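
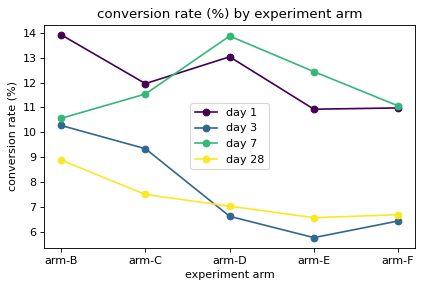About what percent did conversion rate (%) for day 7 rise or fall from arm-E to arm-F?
arm-E ≈ 12, arm-F ≈ 11; (11 − 12) / 12 ≈ -8.3%.

≈ -8.3%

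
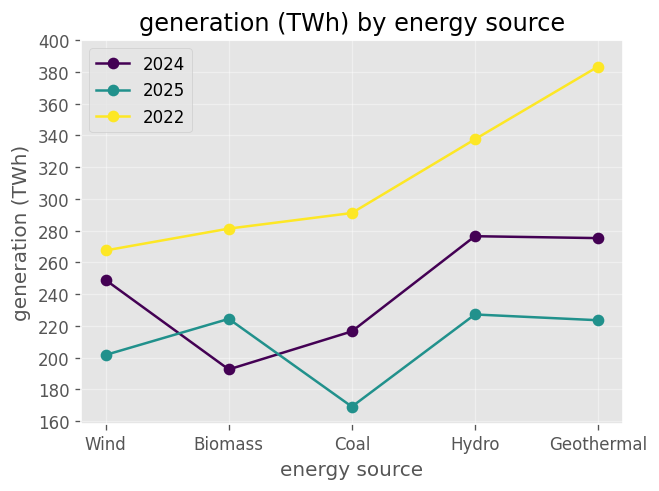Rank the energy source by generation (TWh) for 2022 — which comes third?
Coal

Top 4 for 2022: Geothermal ≈ 380, Hydro ≈ 340, Coal ≈ 300, Biomass ≈ 280.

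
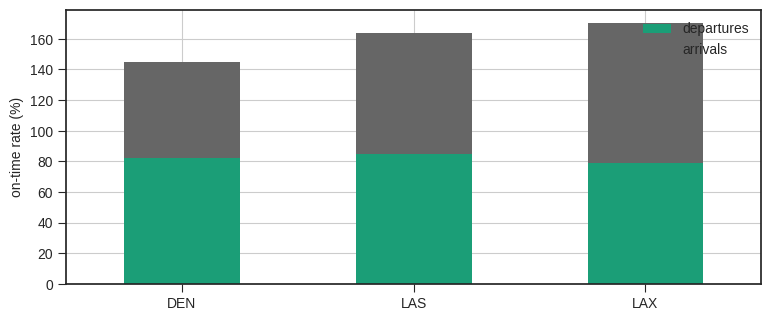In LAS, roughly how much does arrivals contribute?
arrivals top ≈ 160, bottom ≈ 80; segment ≈ 80.

≈ 80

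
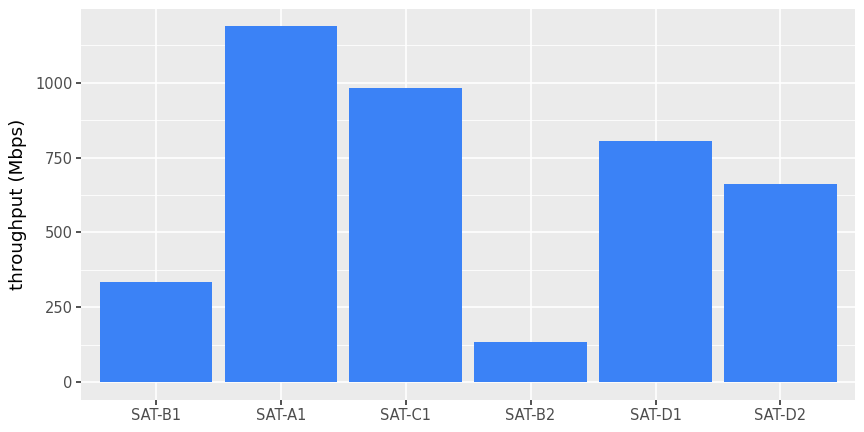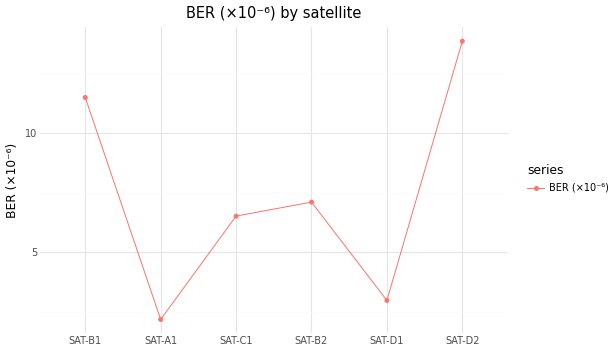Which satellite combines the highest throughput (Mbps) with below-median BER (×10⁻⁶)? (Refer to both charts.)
Chart 2 median BER (×10⁻⁶) ≈ 6; below-median satellites: SAT-A1, SAT-C1, SAT-D1. Among those, SAT-A1 has the highest throughput (Mbps) (≈ 1200).

SAT-A1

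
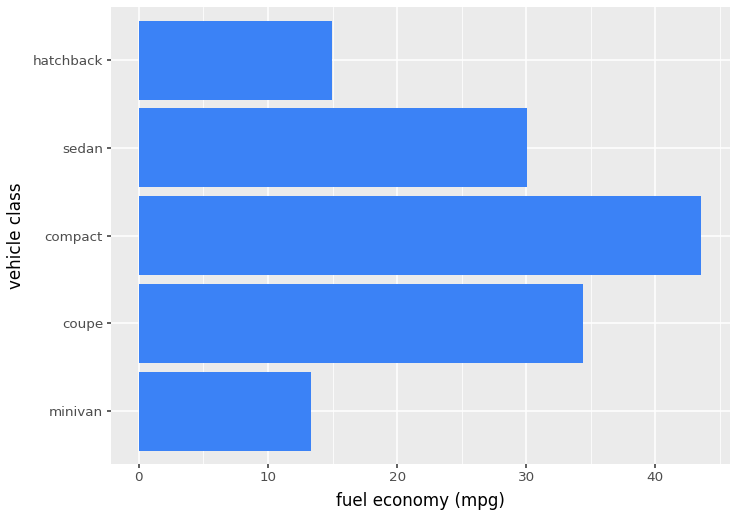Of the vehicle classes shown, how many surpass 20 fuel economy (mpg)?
Above 20: coupe, compact, sedan.

3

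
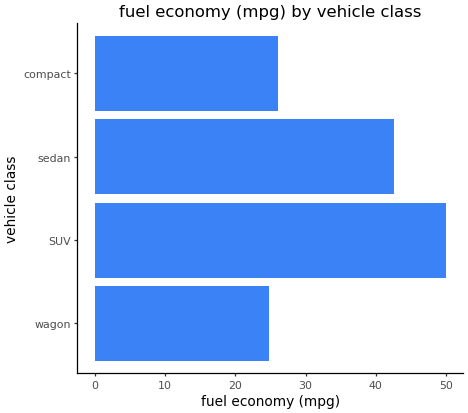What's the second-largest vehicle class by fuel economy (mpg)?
Top 3: SUV ≈ 50, sedan ≈ 45, compact ≈ 25.

sedan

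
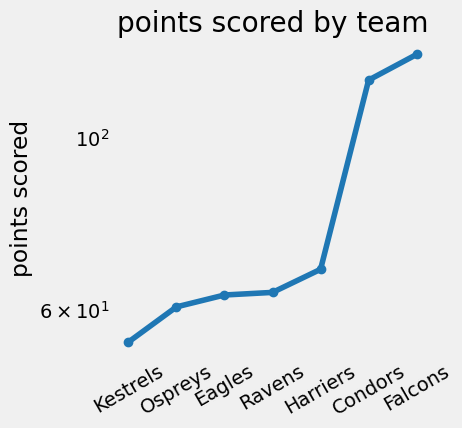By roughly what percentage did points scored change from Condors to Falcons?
≈ +8.3%

Condors ≈ 120, Falcons ≈ 130; (130 − 120) / 120 ≈ +8.3%.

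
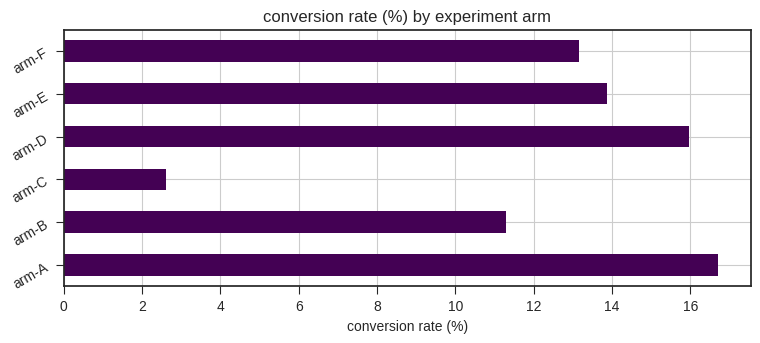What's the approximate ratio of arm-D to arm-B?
≈ 1.33×

arm-D ≈ 16, arm-B ≈ 12; 16/12 ≈ 1.33.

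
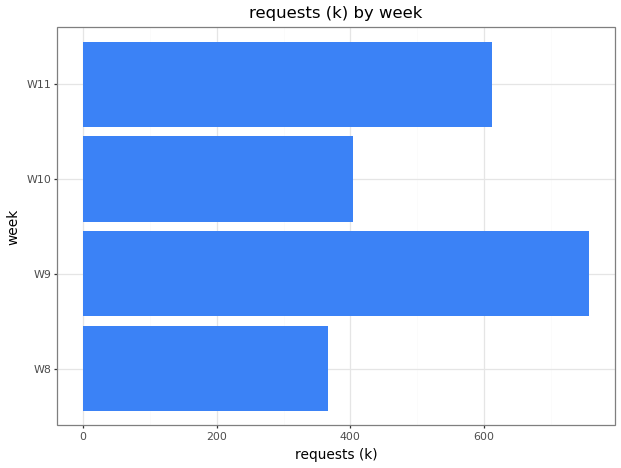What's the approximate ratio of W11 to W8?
W11 ≈ 600, W8 ≈ 400; 600/400 ≈ 1.5.

≈ 1.5×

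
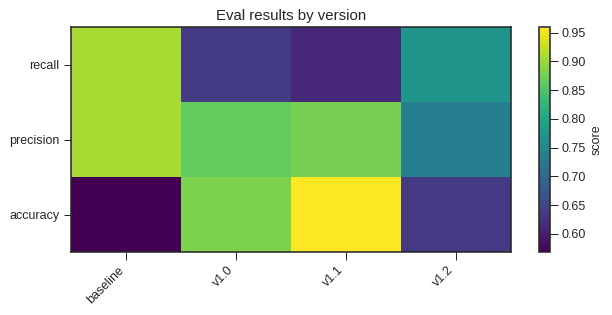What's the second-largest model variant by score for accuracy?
Top 3 for accuracy: v1.1 ≈ 0.95, v1.0 ≈ 0.90, v1.2 ≈ 0.65.

v1.0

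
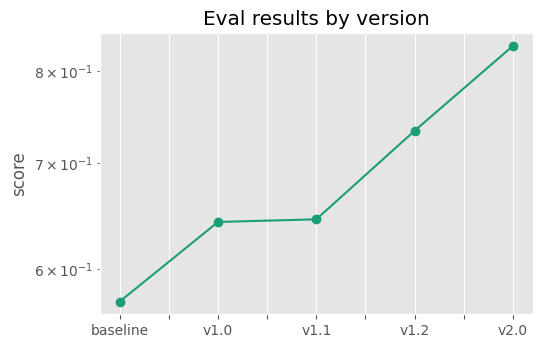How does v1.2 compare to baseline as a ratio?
≈ 1.36×

v1.2 ≈ 0.75, baseline ≈ 0.55; 0.75/0.55 ≈ 1.36.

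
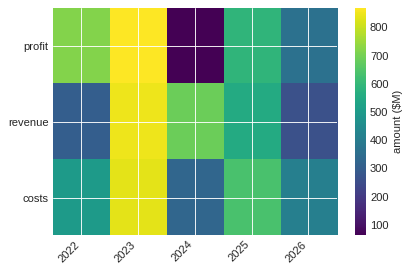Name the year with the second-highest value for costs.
Top 3 for costs: 2023 ≈ 800, 2025 ≈ 600, 2022 ≈ 500.

2025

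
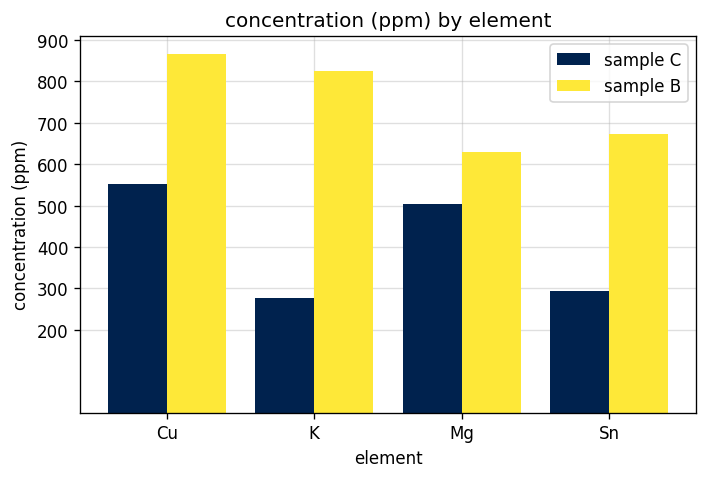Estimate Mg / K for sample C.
≈ 1.67×

Mg ≈ 500, K ≈ 300; 500/300 ≈ 1.67.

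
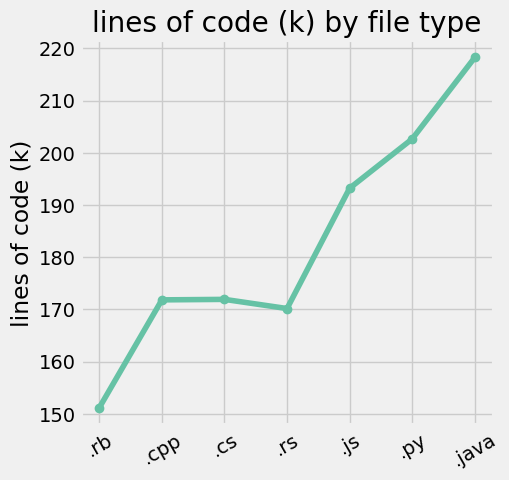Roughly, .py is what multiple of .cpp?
.py ≈ 200, .cpp ≈ 170; 200/170 ≈ 1.18.

≈ 1.18×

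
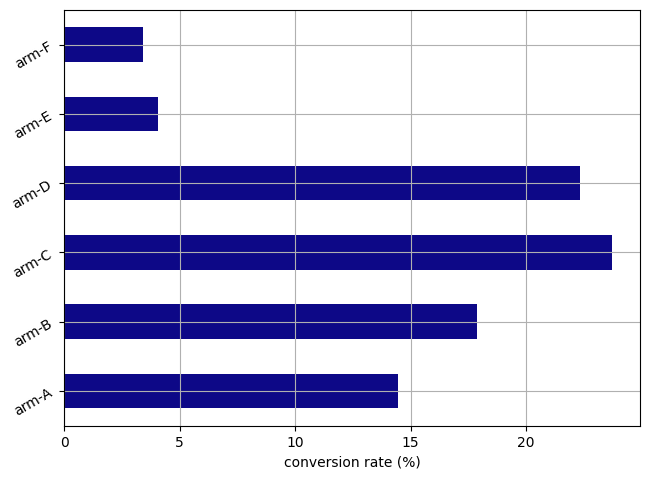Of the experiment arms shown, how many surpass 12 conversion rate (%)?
4

Above 12: arm-A, arm-B, arm-C, arm-D.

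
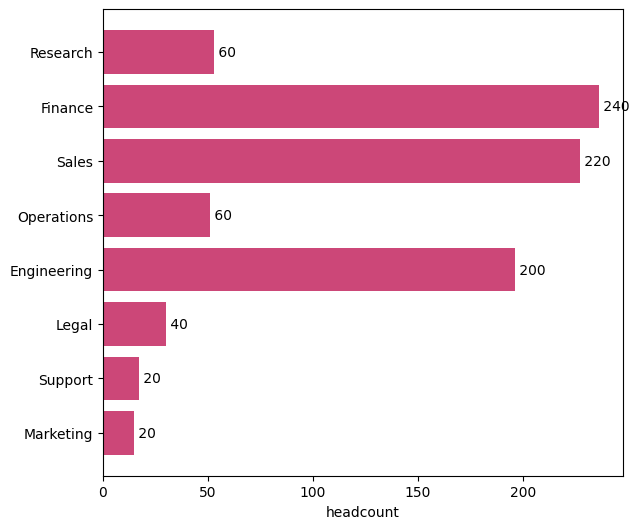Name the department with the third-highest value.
Engineering

Top 4: Finance ≈ 240, Sales ≈ 220, Engineering ≈ 200, Research ≈ 60.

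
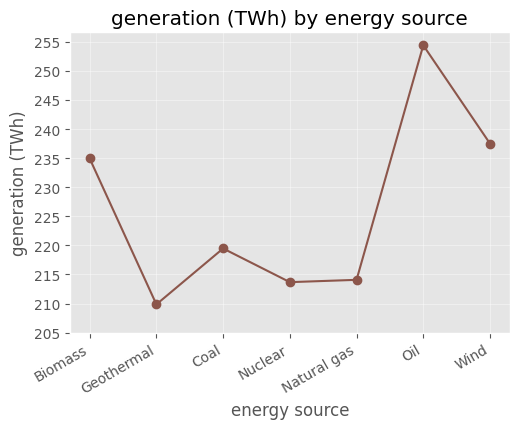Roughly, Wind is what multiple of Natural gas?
≈ 1.12×

Wind ≈ 240, Natural gas ≈ 215; 240/215 ≈ 1.12.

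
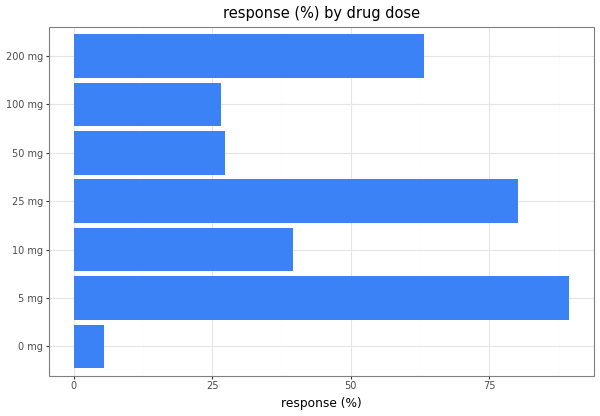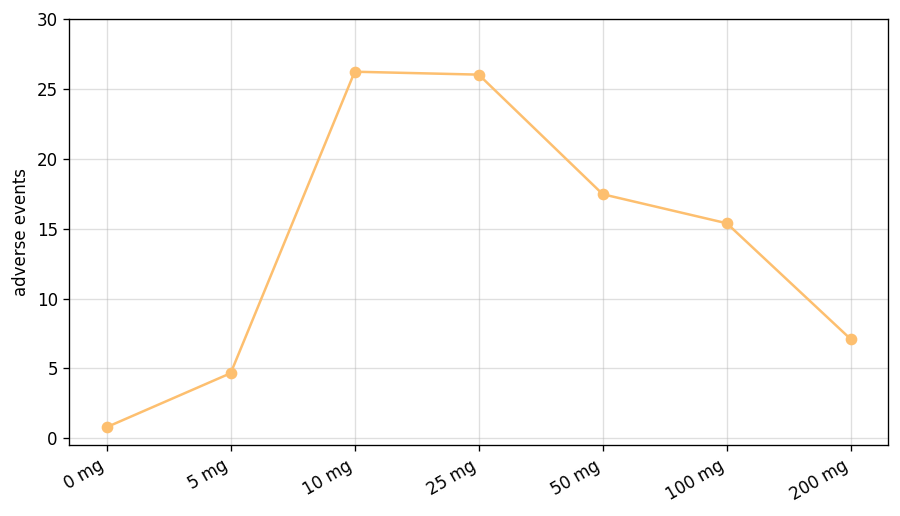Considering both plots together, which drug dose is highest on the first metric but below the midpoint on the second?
Chart 2 median adverse events ≈ 15; below-median drug doses: 0 mg, 5 mg, 200 mg. Among those, 5 mg has the highest response (%) (≈ 90).

5 mg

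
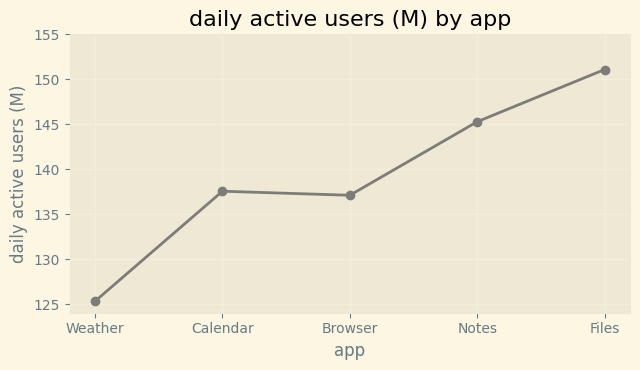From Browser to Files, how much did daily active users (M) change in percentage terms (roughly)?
Browser ≈ 135, Files ≈ 150; (150 − 135) / 135 ≈ +11.1%.

≈ +11.1%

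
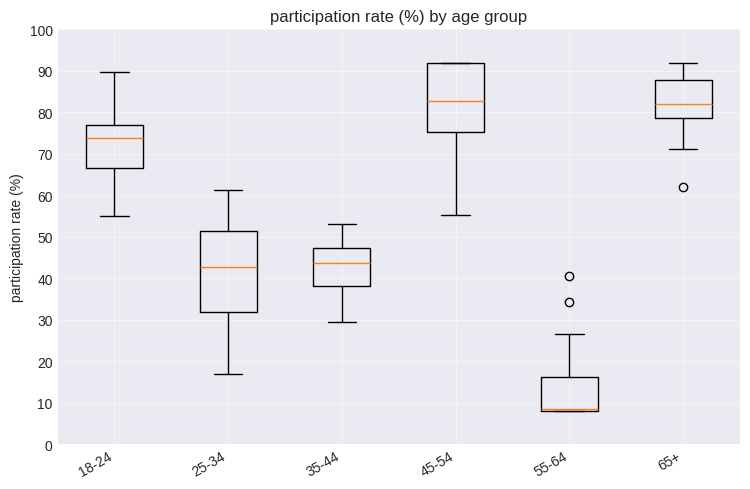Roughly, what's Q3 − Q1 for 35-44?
Q3 ≈ 50, Q1 ≈ 40; IQR ≈ 10.

≈ 10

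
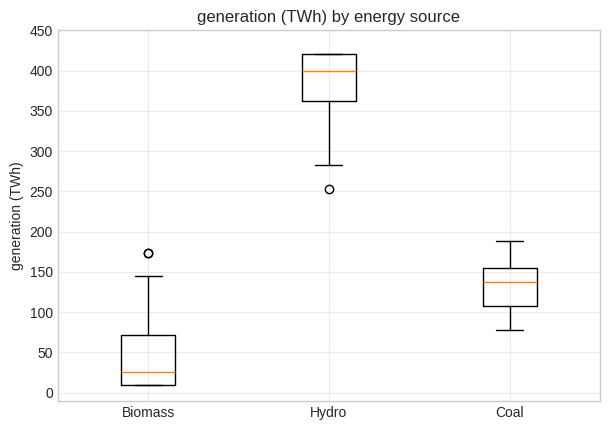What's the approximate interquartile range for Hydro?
≈ 50

Q3 ≈ 400, Q1 ≈ 350; IQR ≈ 50.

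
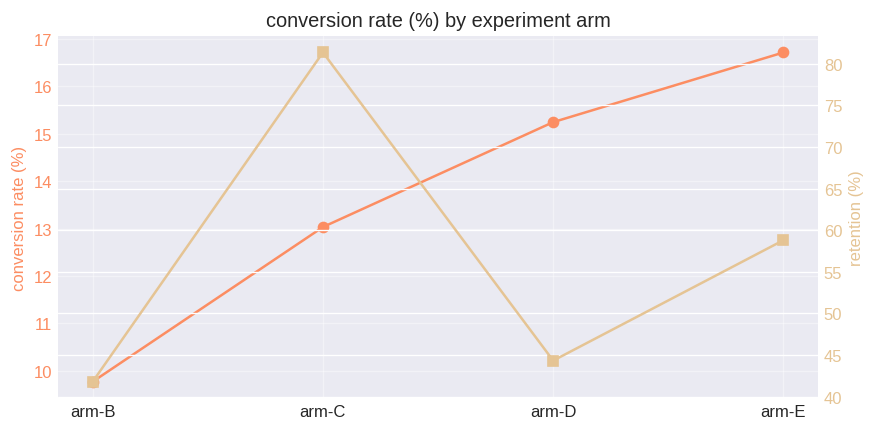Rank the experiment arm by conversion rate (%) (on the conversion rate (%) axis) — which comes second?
arm-D

Top 3 (on the conversion rate (%) axis): arm-E ≈ 17, arm-D ≈ 15, arm-C ≈ 13.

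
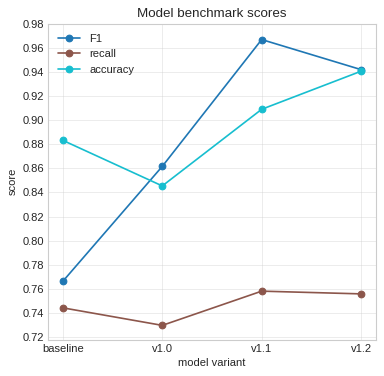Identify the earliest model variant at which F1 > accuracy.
v1.0

baseline: F1 ≈ 0.76 vs accuracy ≈ 0.88 (not yet); v1.0: F1 ≈ 0.86 vs accuracy ≈ 0.84 (first crossover).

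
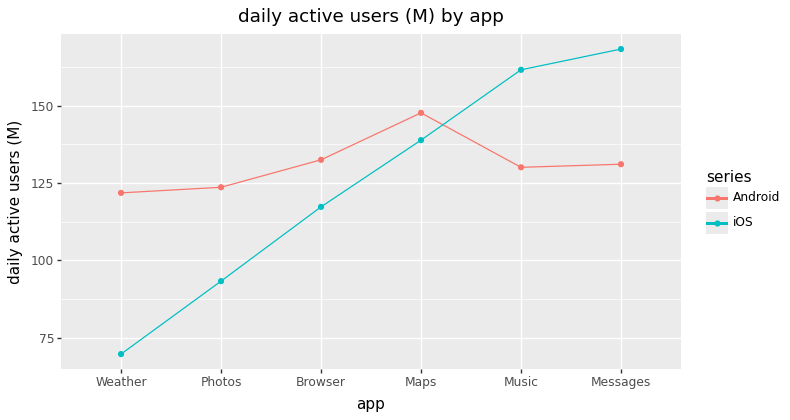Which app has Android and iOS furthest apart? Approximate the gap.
Weather, ≈ 50 M

Weather: Android ≈ 120, iOS ≈ 70 → gap ≈ 50. Next-largest (Messages) is only ≈ 40.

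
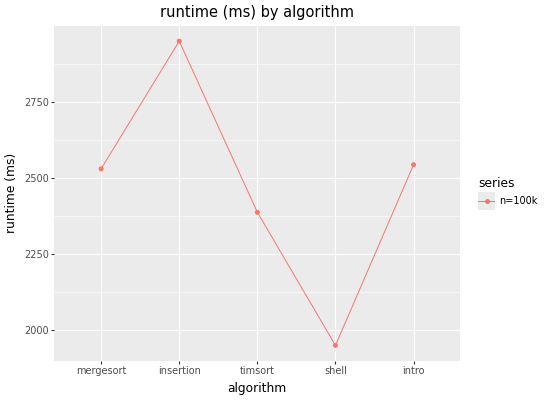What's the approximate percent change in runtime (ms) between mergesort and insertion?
mergesort ≈ 2500, insertion ≈ 2900; (2900 − 2500) / 2500 ≈ +16%.

≈ +16%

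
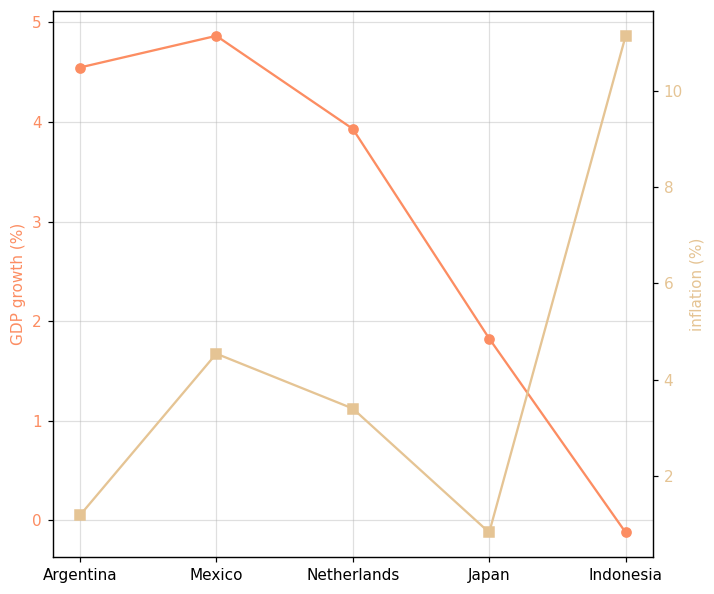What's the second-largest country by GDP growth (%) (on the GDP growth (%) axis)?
Top 3 (on the GDP growth (%) axis): Mexico ≈ 5.0, Argentina ≈ 4.5, Netherlands ≈ 4.0.

Argentina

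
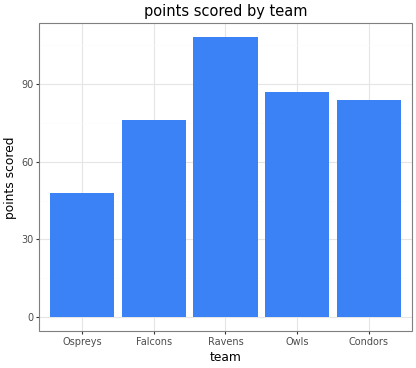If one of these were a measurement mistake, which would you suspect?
Ospreys

Ospreys ≈ 50; the rest sit between ≈ 80 and ≈ 110.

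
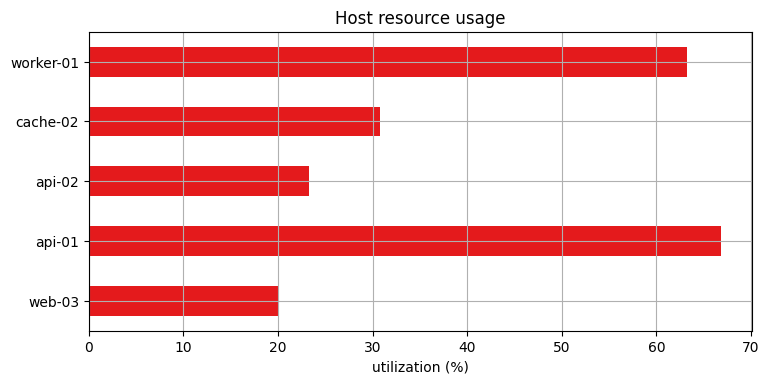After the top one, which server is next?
worker-01

Top 3: api-01 ≈ 70, worker-01 ≈ 60, cache-02 ≈ 30.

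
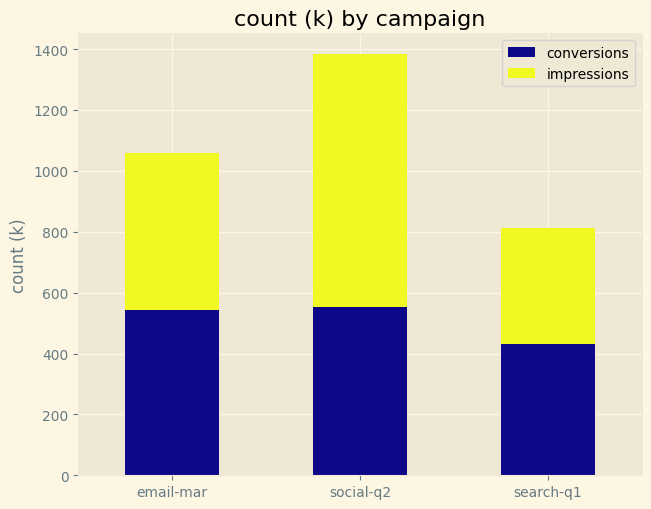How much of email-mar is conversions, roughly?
conversions top ≈ 600, bottom ≈ 0; segment ≈ 600.

≈ 600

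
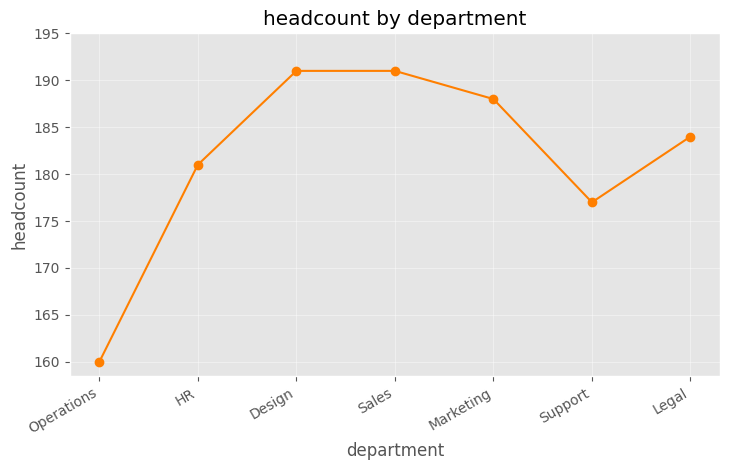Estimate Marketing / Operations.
Marketing ≈ 190, Operations ≈ 160; 190/160 ≈ 1.19.

≈ 1.19×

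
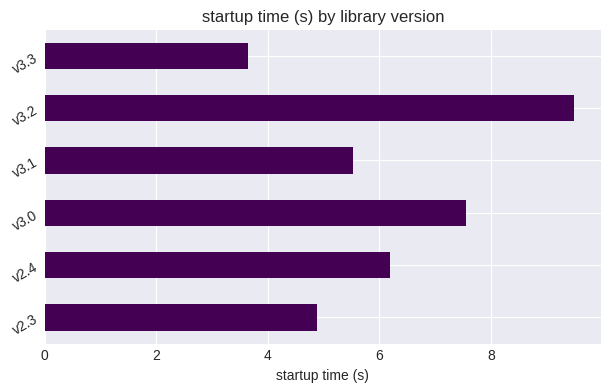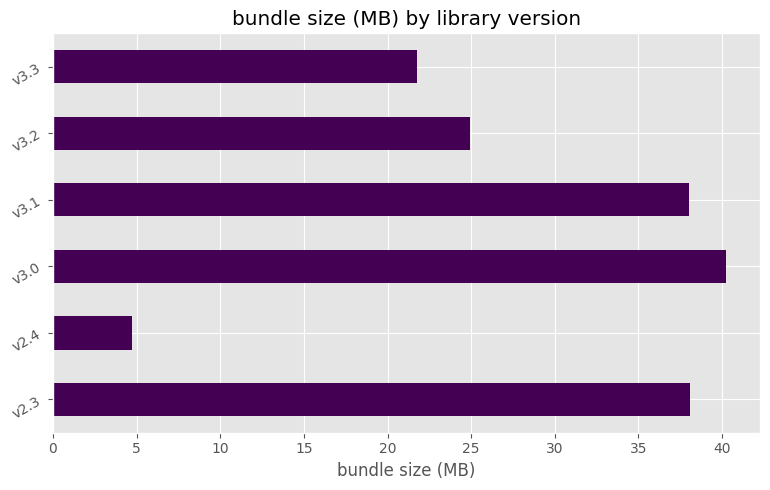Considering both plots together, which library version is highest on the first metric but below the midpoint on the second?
v3.2

Chart 2 median bundle size (MB) ≈ 30; below-median library versions: v2.4, v3.2, v3.3. Among those, v3.2 has the highest startup time (s) (≈ 9).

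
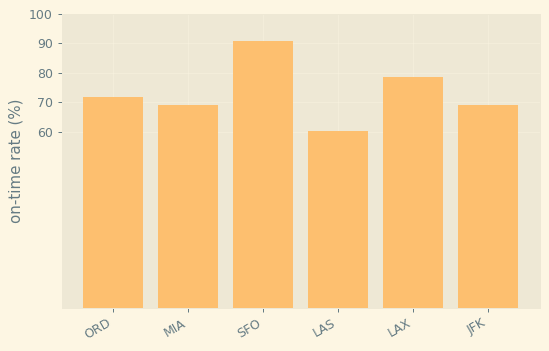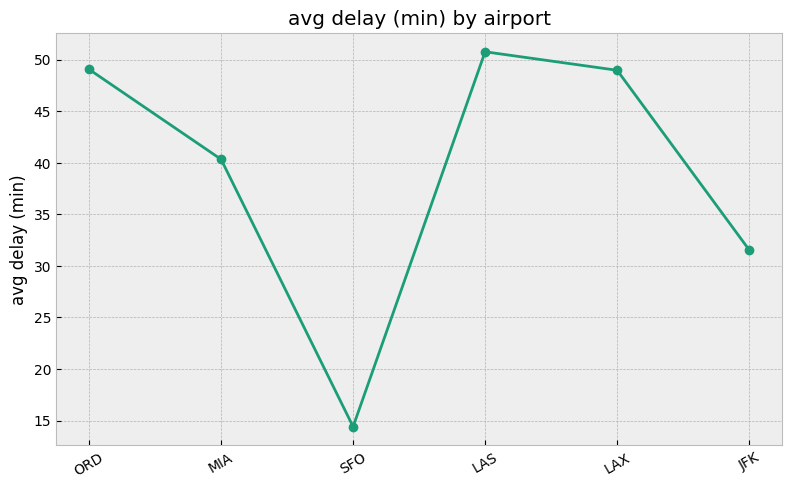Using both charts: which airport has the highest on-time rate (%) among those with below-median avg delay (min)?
Chart 2 median avg delay (min) ≈ 45; below-median airports: MIA, SFO, JFK. Among those, SFO has the highest on-time rate (%) (≈ 90).

SFO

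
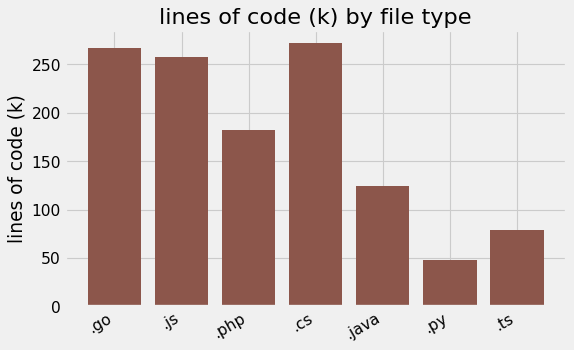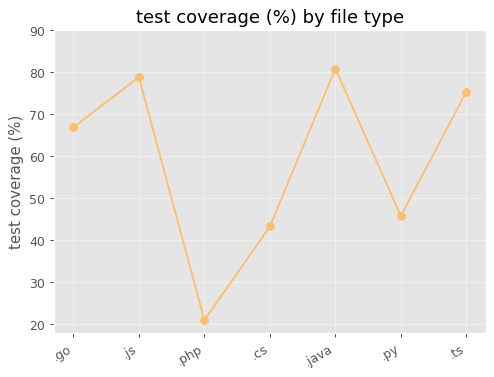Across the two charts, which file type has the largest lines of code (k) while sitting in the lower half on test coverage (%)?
.cs

Chart 2 median test coverage (%) ≈ 70; below-median file types: .php, .cs, .py. Among those, .cs has the highest lines of code (k) (≈ 275).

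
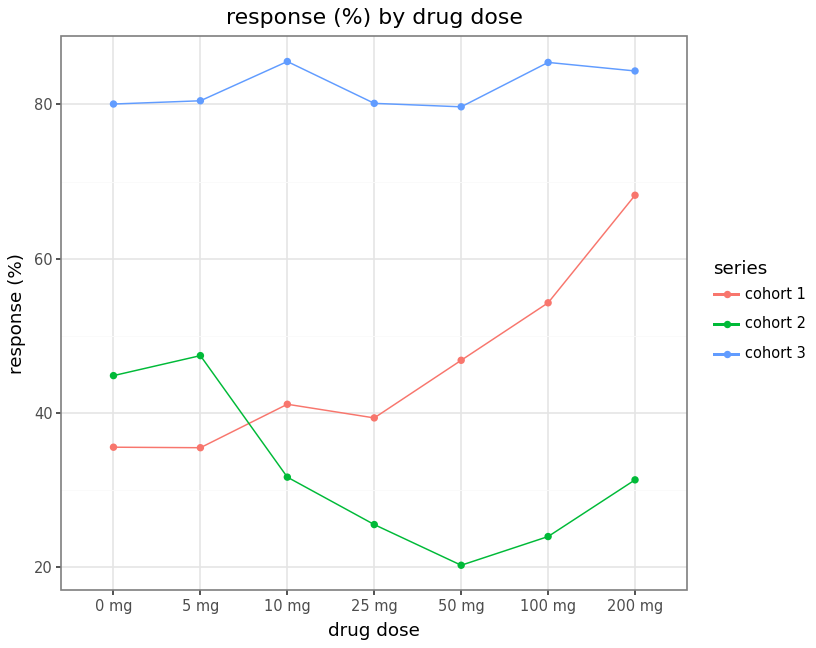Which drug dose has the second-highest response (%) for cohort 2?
0 mg

Top 3 for cohort 2: 5 mg ≈ 50, 0 mg ≈ 40, 10 mg ≈ 30.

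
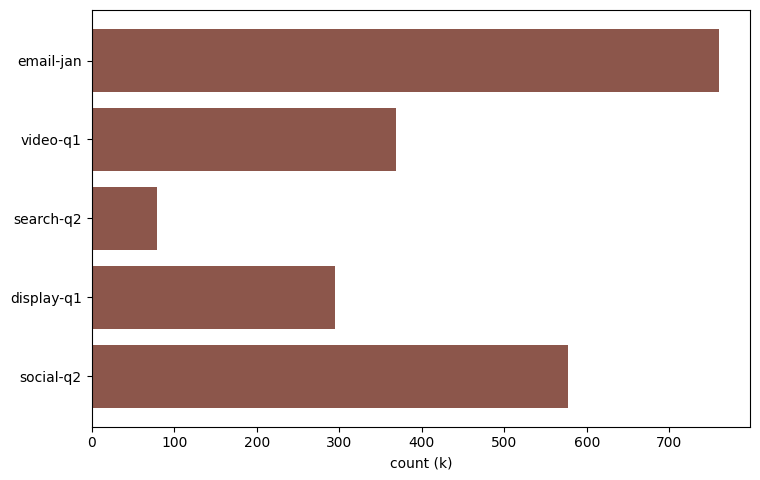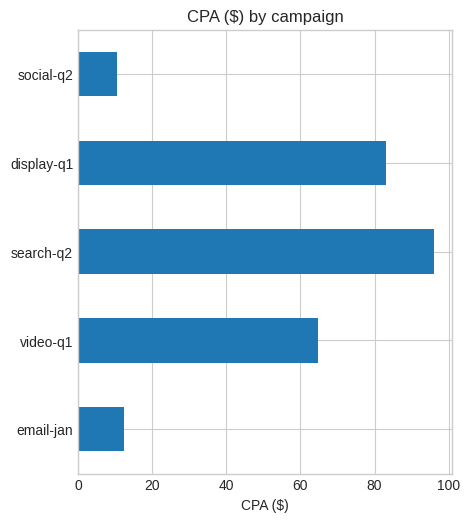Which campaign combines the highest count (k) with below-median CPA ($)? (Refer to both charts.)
Chart 2 median CPA ($) ≈ 60; below-median campaigns: email-jan, social-q2. Among those, email-jan has the highest count (k) (≈ 800).

email-jan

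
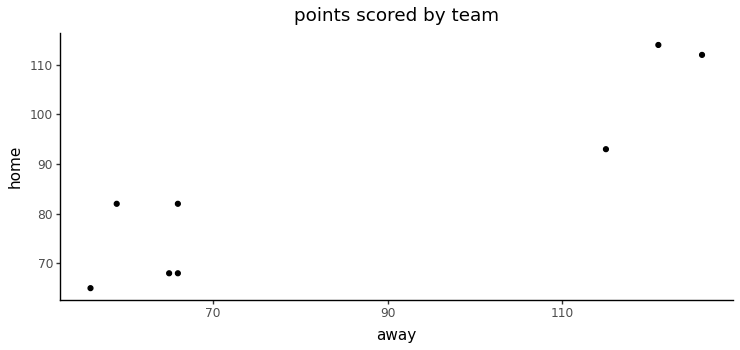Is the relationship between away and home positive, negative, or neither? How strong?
Points are positively correlated; strong (|r| ≈ 0.9).

positive, strong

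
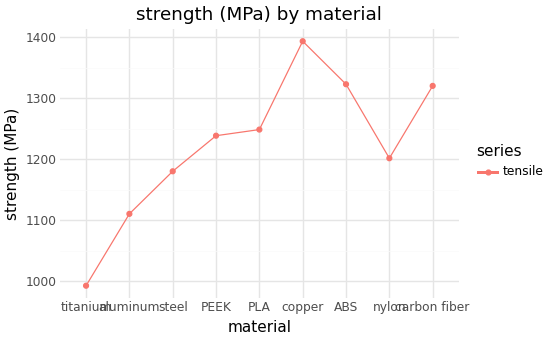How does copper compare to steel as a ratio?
≈ 1.17×

copper ≈ 1400, steel ≈ 1200; 1400/1200 ≈ 1.17.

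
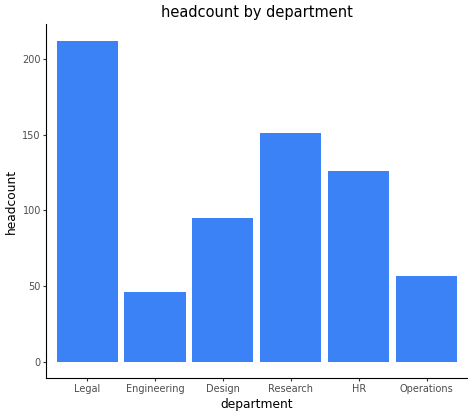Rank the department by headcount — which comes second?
Top 3: Legal ≈ 220, Research ≈ 160, HR ≈ 120.

Research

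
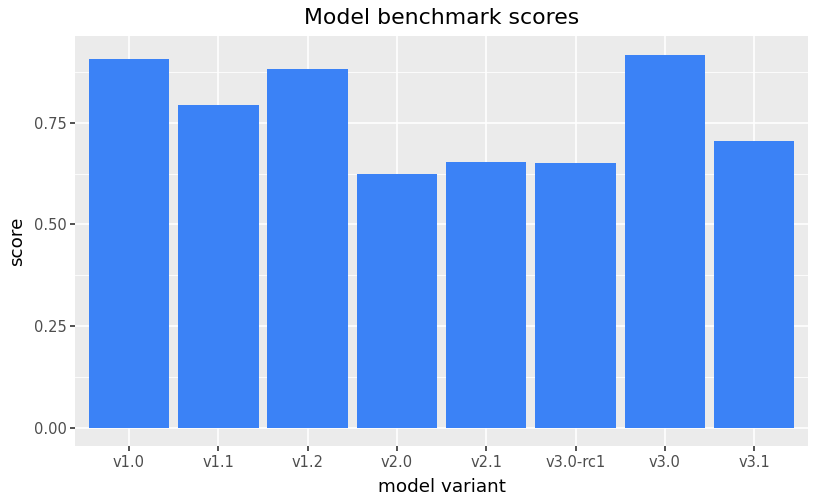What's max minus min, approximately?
Max v3.0 ≈ 0.9, min v2.0 ≈ 0.6; range ≈ 0.3.

≈ 0.3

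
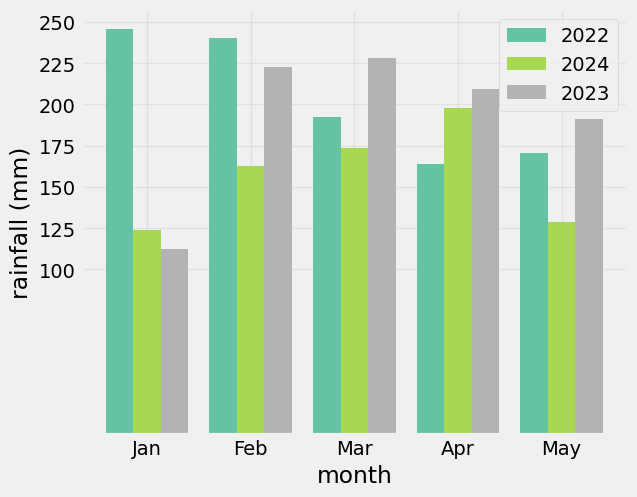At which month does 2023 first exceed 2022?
Mar

Feb: 2023 ≈ 225 vs 2022 ≈ 250 (not yet); Mar: 2023 ≈ 225 vs 2022 ≈ 200 (first crossover).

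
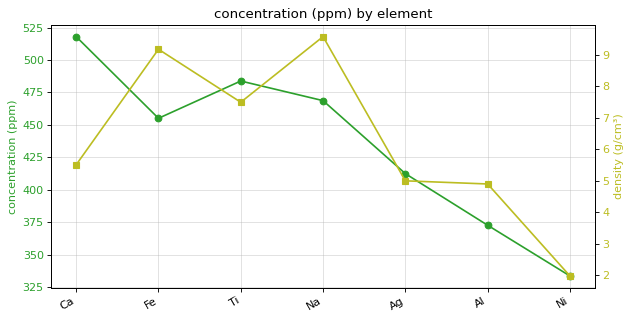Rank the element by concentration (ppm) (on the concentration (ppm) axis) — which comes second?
Ti

Top 3 (on the concentration (ppm) axis): Ca ≈ 520, Ti ≈ 480, Na ≈ 460.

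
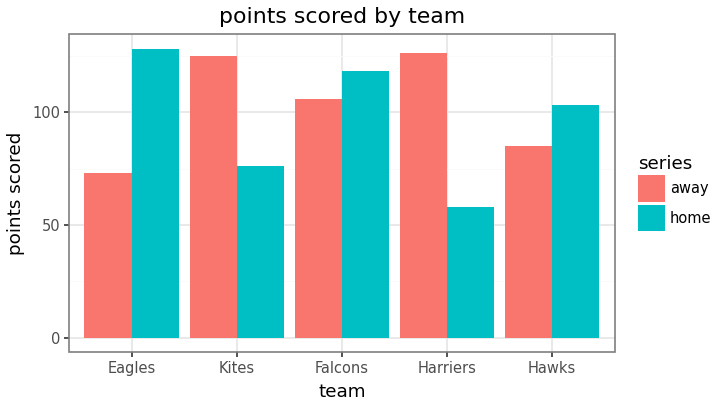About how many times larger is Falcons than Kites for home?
≈ 1.5×

Falcons ≈ 120, Kites ≈ 80; 120/80 ≈ 1.5.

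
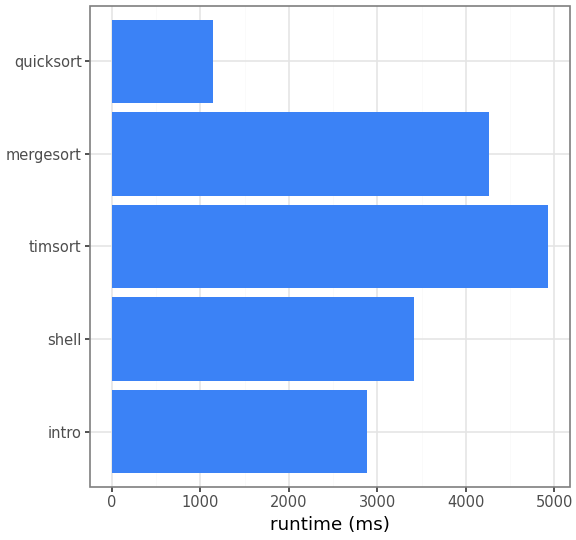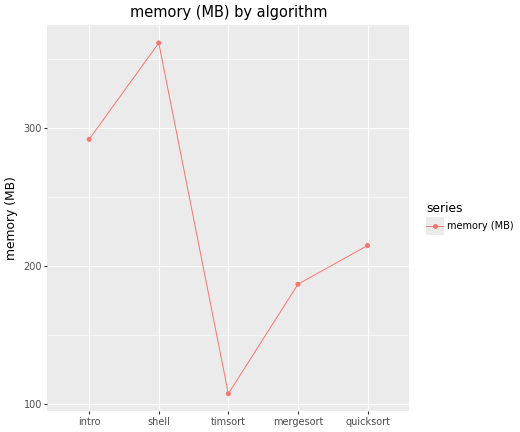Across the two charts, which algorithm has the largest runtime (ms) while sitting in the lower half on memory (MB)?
Chart 2 median memory (MB) ≈ 200; below-median algorithms: timsort, mergesort. Among those, timsort has the highest runtime (ms) (≈ 5000).

timsort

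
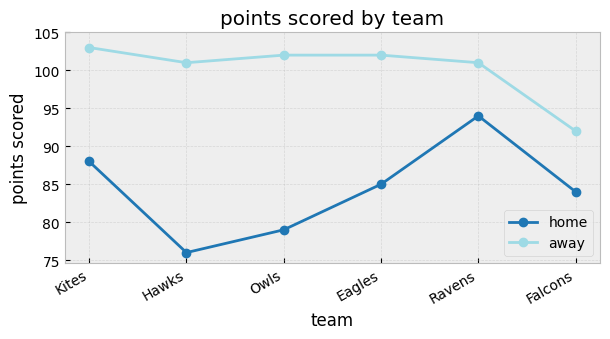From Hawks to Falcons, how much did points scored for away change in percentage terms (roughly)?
Hawks ≈ 100, Falcons ≈ 90; (90 − 100) / 100 ≈ -10%.

≈ -10%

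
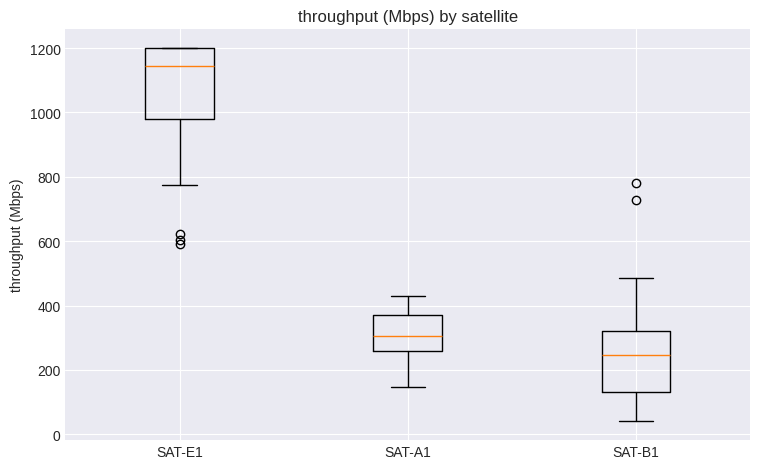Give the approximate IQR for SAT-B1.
Q3 ≈ 300, Q1 ≈ 100; IQR ≈ 200.

≈ 200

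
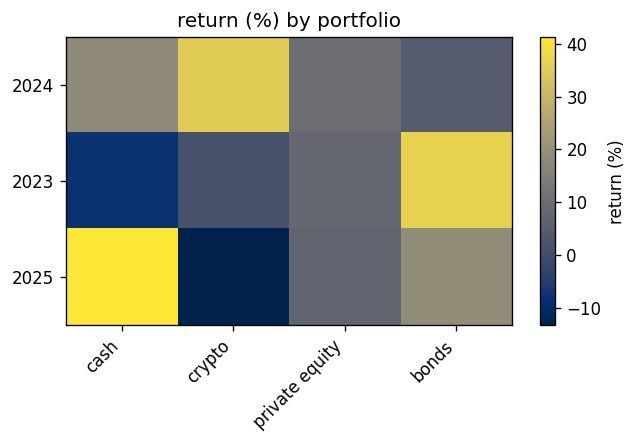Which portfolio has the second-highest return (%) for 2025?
bonds

Top 3 for 2025: cash ≈ 40, bonds ≈ 20, private equity ≈ 5.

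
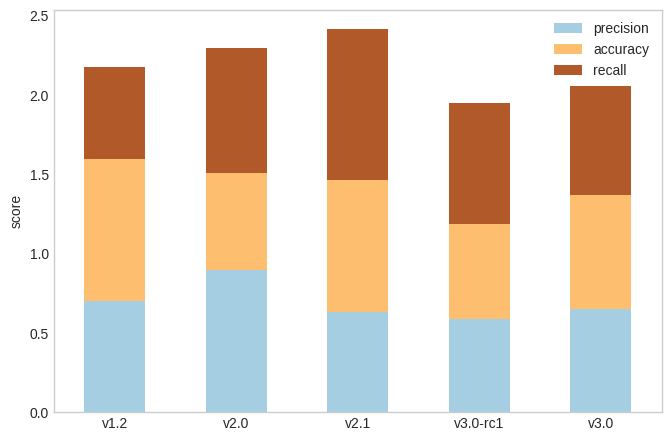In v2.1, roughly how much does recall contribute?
recall top ≈ 2.5, bottom ≈ 1.5; segment ≈ 1.0.

≈ 1.0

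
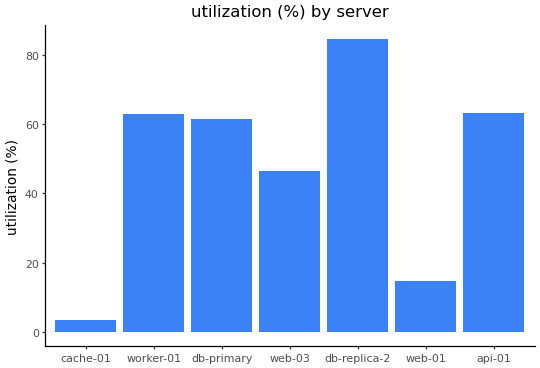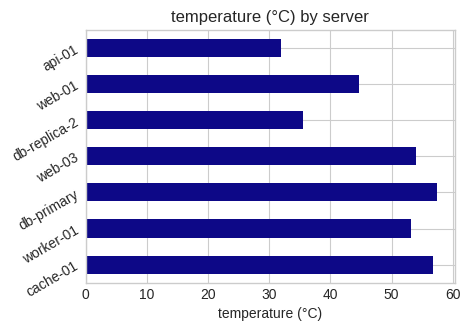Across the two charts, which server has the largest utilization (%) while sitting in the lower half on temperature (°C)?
Chart 2 median temperature (°C) ≈ 50; below-median servers: db-replica-2, web-01, api-01. Among those, db-replica-2 has the highest utilization (%) (≈ 80).

db-replica-2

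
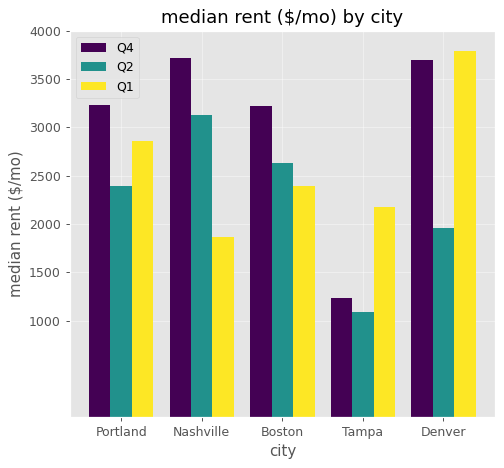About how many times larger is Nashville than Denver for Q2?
≈ 1.5×

Nashville ≈ 3000, Denver ≈ 2000; 3000/2000 ≈ 1.5.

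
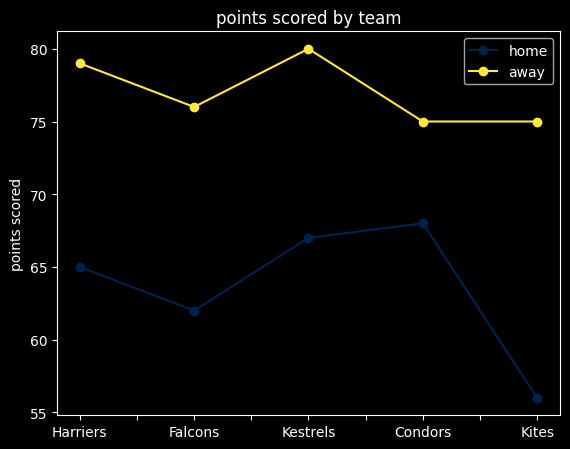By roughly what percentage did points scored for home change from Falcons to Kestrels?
≈ +9.7%

Falcons ≈ 62, Kestrels ≈ 68; (68 − 62) / 62 ≈ +9.7%.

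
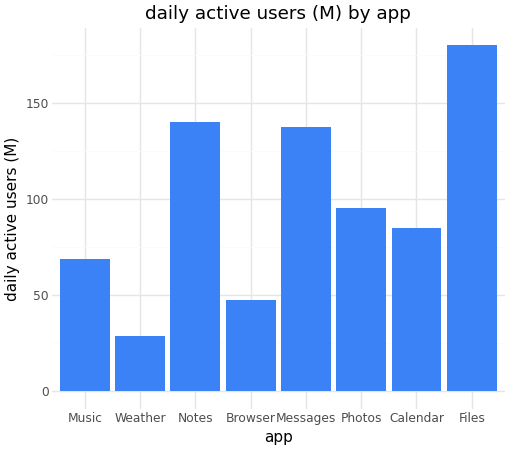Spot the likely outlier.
Files

Files ≈ 180; the rest sit between ≈ 20 and ≈ 140.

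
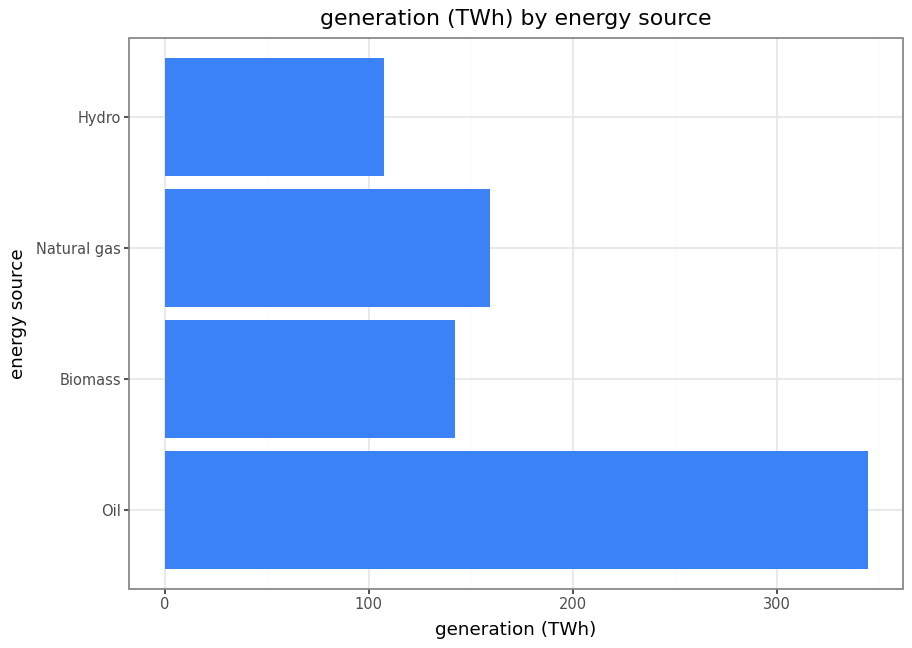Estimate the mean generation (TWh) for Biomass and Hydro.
(150 + 100) / 2 ≈ 125.

≈ 125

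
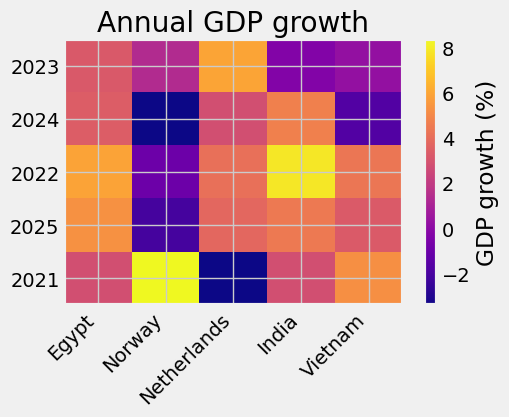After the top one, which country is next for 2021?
Top 3 for 2021: Norway ≈ 8, Vietnam ≈ 5, India ≈ 3.

Vietnam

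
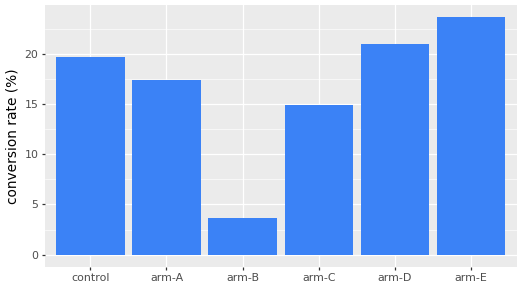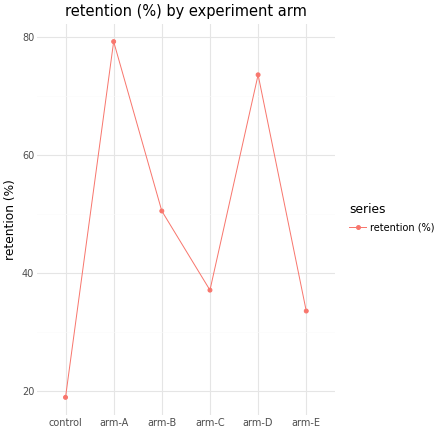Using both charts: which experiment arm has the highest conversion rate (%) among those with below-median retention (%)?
Chart 2 median retention (%) ≈ 40; below-median experiment arms: control, arm-C, arm-E. Among those, arm-E has the highest conversion rate (%) (≈ 25).

arm-E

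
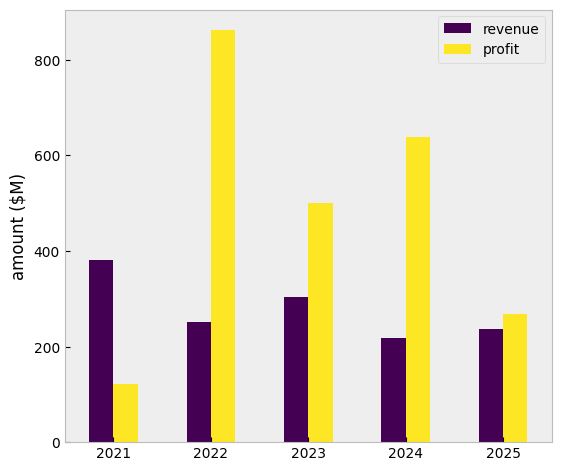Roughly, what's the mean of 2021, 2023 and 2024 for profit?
≈ 400

(100 + 500 + 600) / 3 ≈ 400.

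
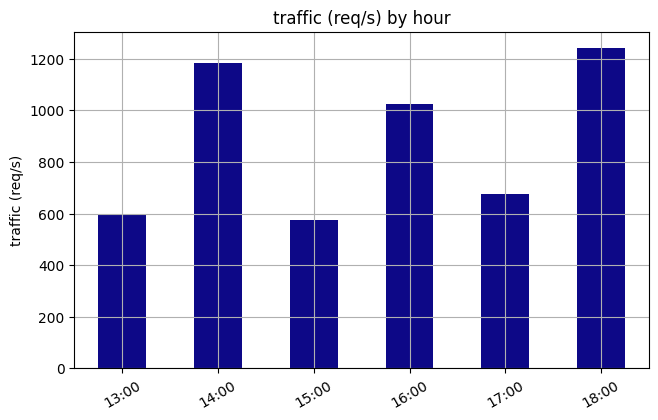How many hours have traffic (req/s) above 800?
3

Above 800: 14:00, 16:00, 18:00.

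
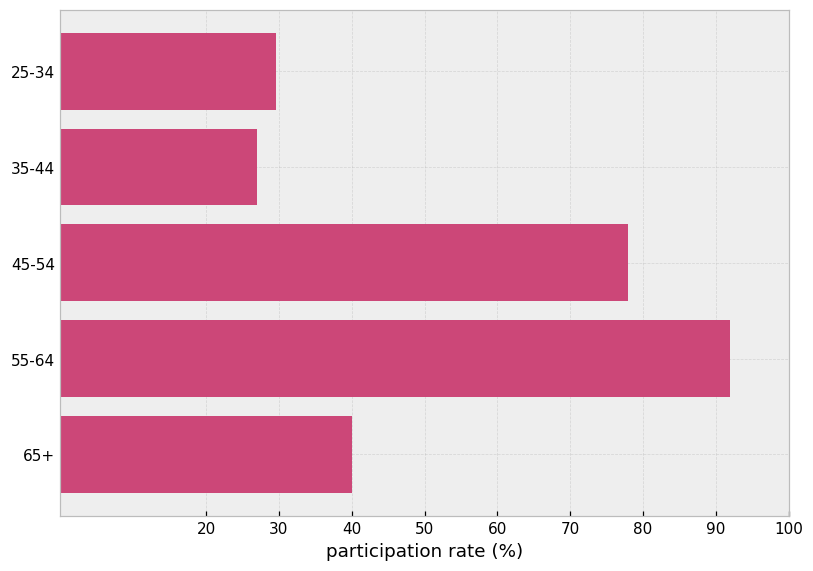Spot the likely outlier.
55-64 ≈ 90; the rest sit between ≈ 30 and ≈ 80.

55-64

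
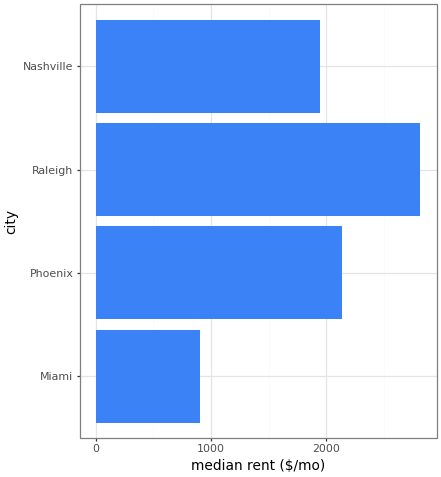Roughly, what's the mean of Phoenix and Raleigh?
(2000 + 3000) / 2 ≈ 2500.

≈ 2500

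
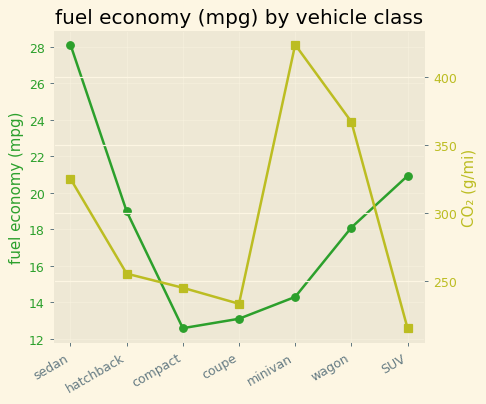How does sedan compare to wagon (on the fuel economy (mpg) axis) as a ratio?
≈ 1.56×

sedan ≈ 28, wagon ≈ 18; 28/18 ≈ 1.56.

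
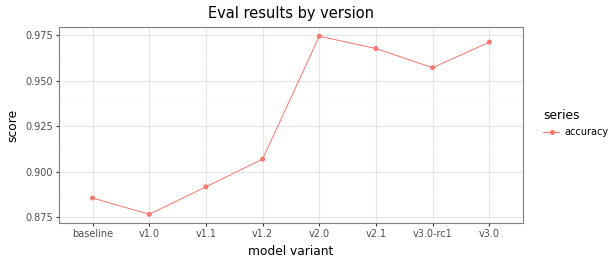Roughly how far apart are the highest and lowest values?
Max v2.0 ≈ 0.97, min v1.0 ≈ 0.88; range ≈ 0.09.

≈ 0.09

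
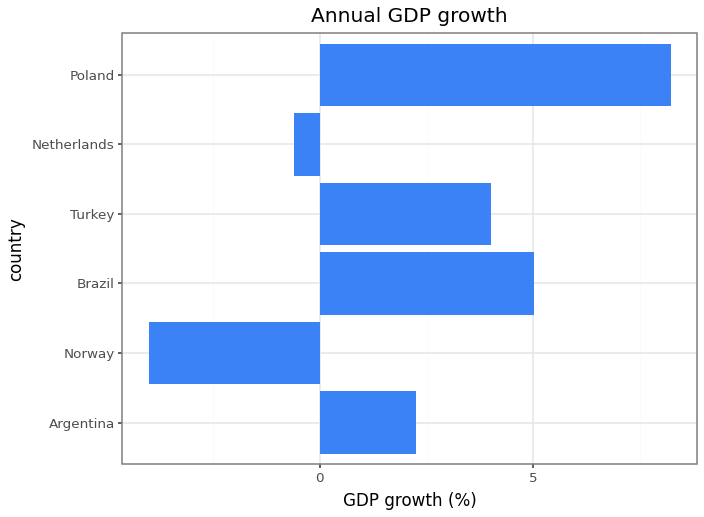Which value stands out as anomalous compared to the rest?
Norway

Norway ≈ -4; the rest sit between ≈ 0 and ≈ 8.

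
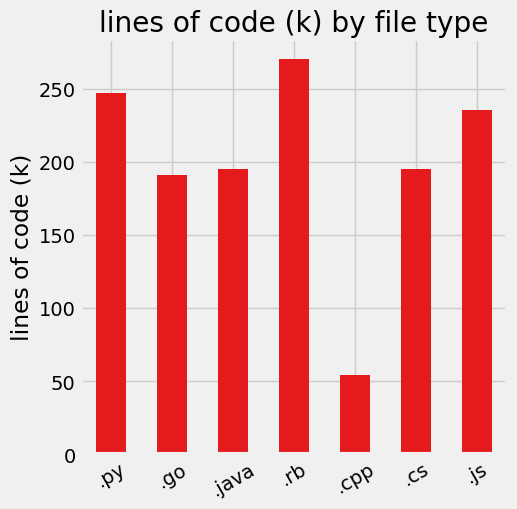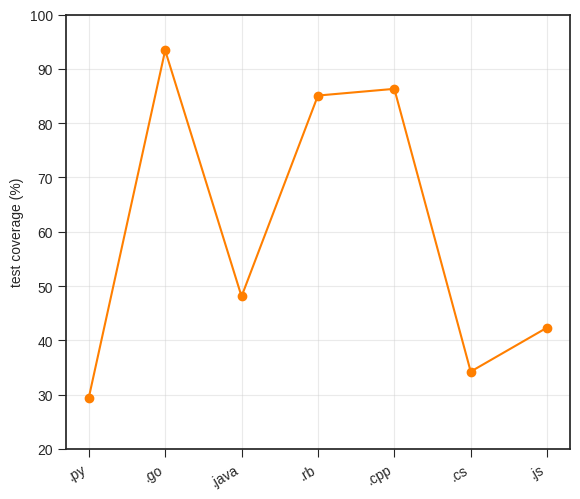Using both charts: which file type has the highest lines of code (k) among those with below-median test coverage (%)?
.py

Chart 2 median test coverage (%) ≈ 50; below-median file types: .py, .cs, .js. Among those, .py has the highest lines of code (k) (≈ 250).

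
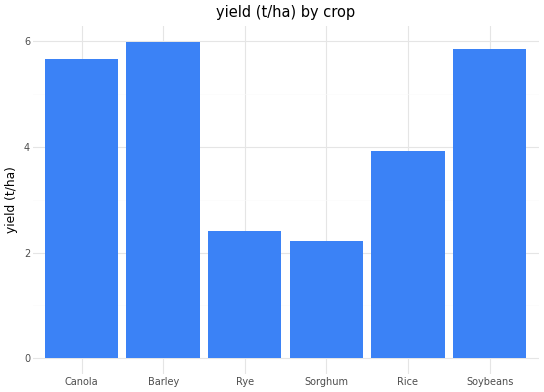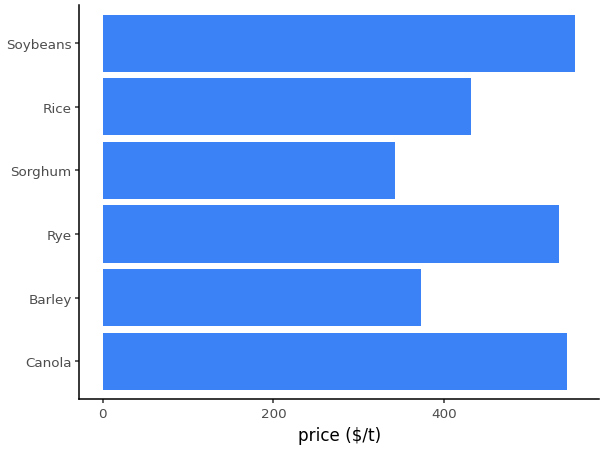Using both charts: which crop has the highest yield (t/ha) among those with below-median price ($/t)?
Barley

Chart 2 median price ($/t) ≈ 500; below-median crops: Barley, Sorghum, Rice. Among those, Barley has the highest yield (t/ha) (≈ 6).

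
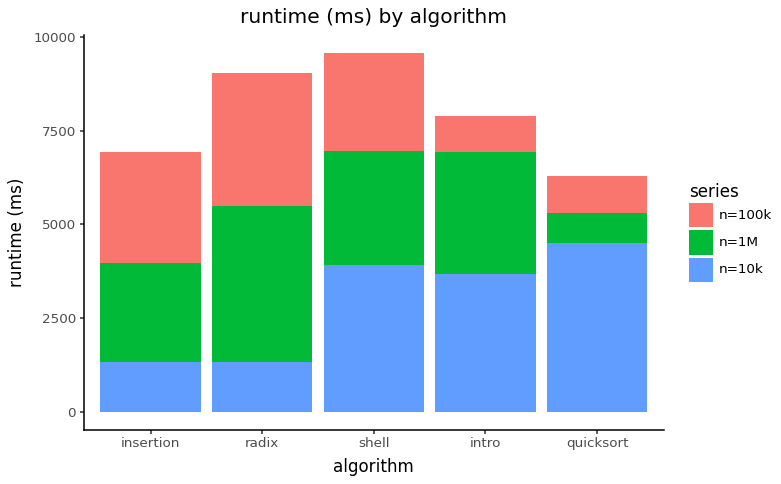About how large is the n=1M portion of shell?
≈ 3000

n=1M top ≈ 7000, bottom ≈ 4000; segment ≈ 3000.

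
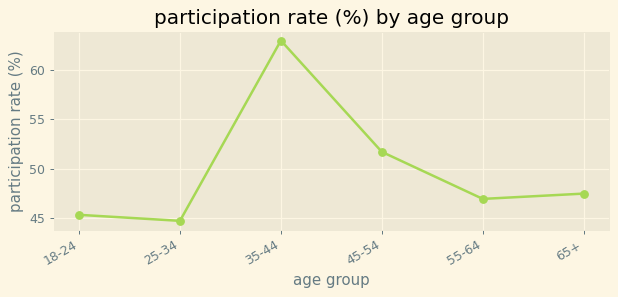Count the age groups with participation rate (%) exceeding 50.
2

Above 50: 35-44, 45-54.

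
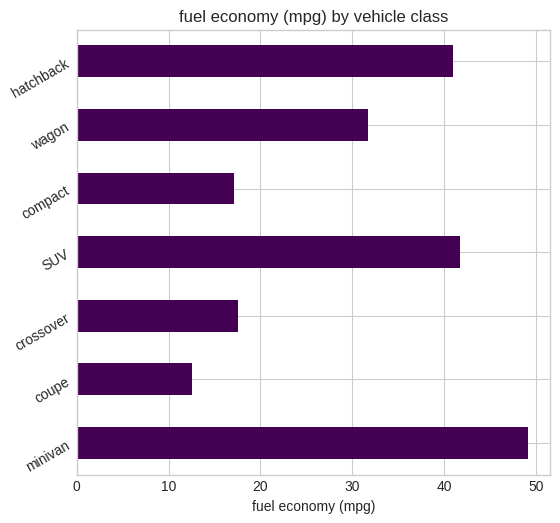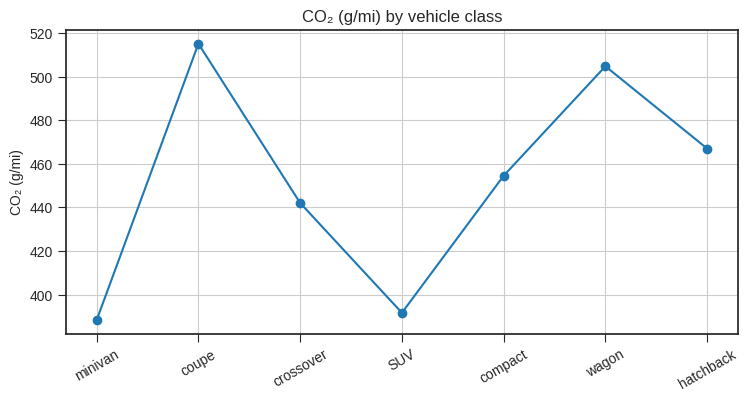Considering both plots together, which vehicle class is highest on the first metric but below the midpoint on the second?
minivan

Chart 2 median CO₂ (g/mi) ≈ 450; below-median vehicle classes: minivan, crossover, SUV. Among those, minivan has the highest fuel economy (mpg) (≈ 50).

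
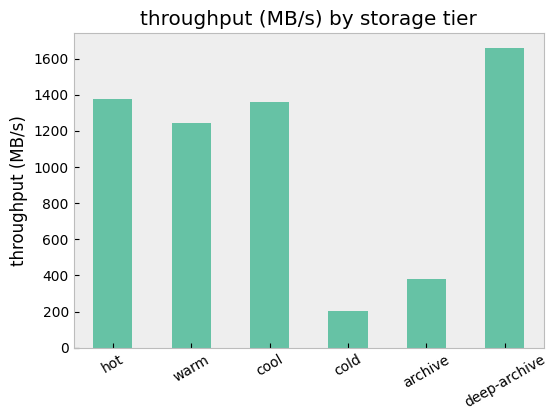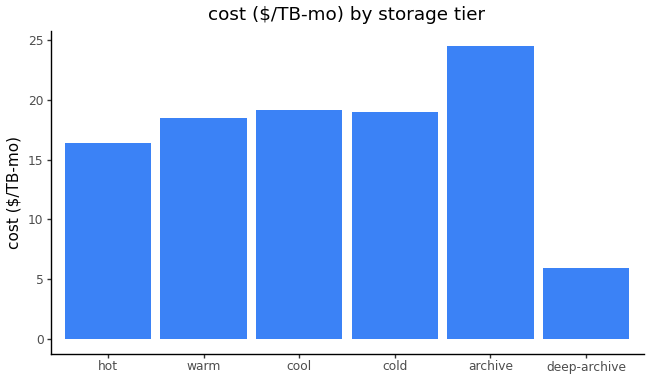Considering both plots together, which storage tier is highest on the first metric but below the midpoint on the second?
deep-archive

Chart 2 median cost ($/TB-mo) ≈ 20; below-median storage tiers: hot, warm, deep-archive. Among those, deep-archive has the highest throughput (MB/s) (≈ 1600).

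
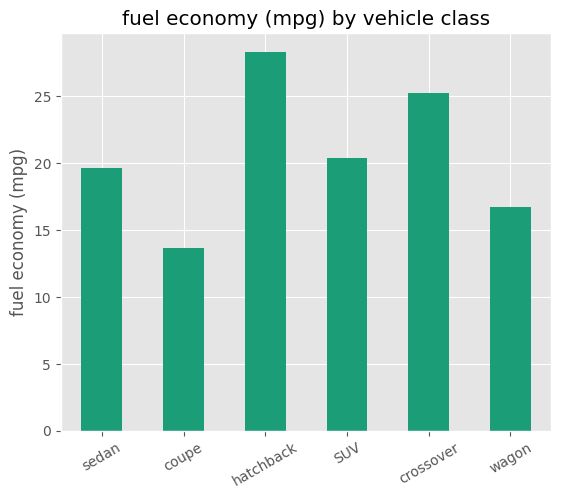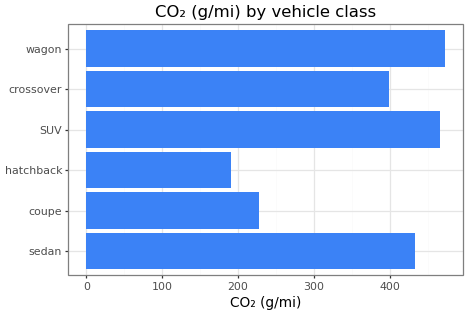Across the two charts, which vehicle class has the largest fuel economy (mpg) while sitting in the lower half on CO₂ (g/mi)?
hatchback

Chart 2 median CO₂ (g/mi) ≈ 400; below-median vehicle classes: coupe, hatchback, crossover. Among those, hatchback has the highest fuel economy (mpg) (≈ 30).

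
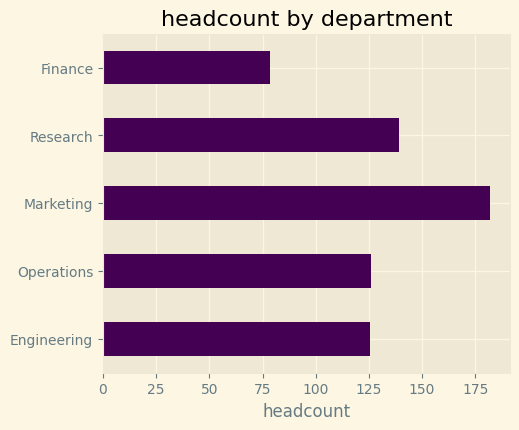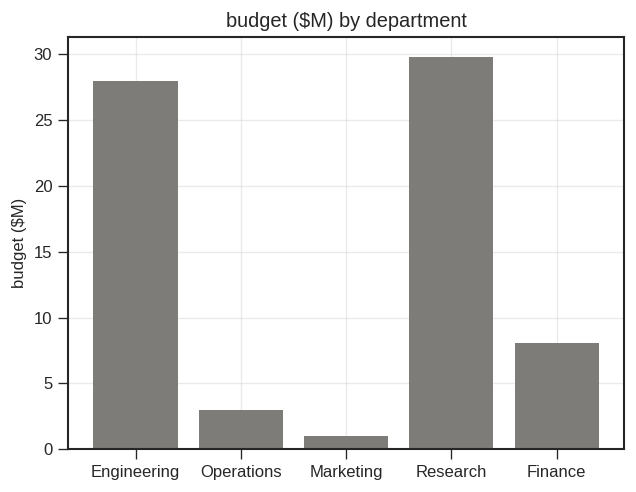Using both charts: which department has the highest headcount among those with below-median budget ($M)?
Marketing

Chart 2 median budget ($M) ≈ 10; below-median departments: Operations, Marketing. Among those, Marketing has the highest headcount (≈ 180).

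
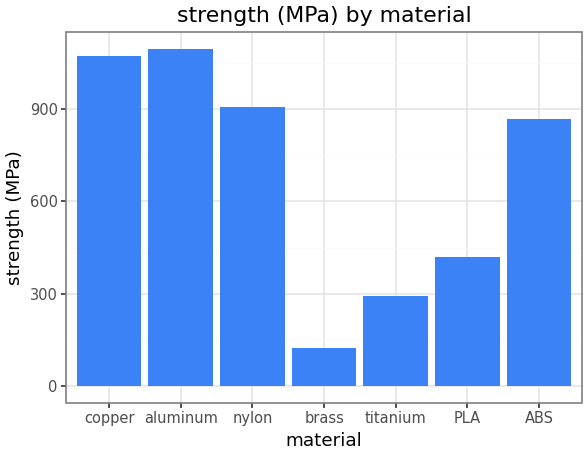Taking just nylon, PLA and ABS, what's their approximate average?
(900 + 400 + 900) / 3 ≈ 733.

≈ 733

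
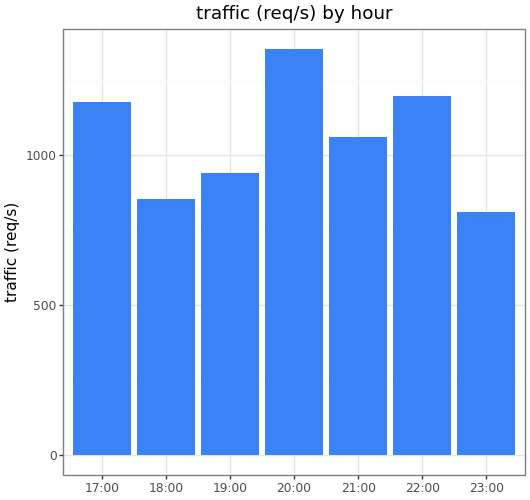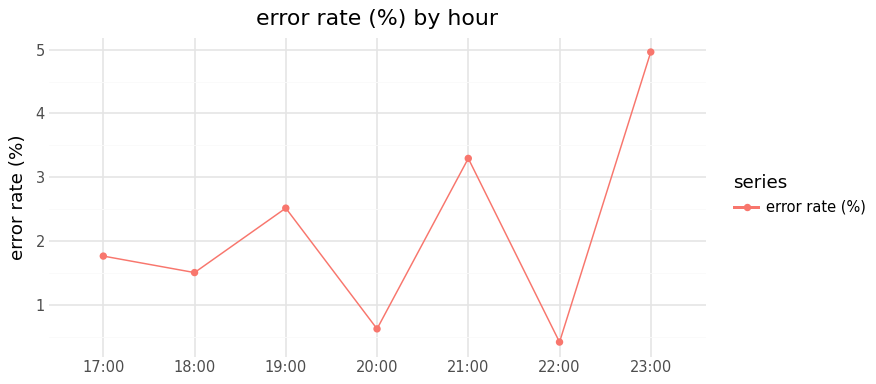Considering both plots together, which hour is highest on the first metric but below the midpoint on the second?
Chart 2 median error rate (%) ≈ 2; below-median hours: 18:00, 20:00, 22:00. Among those, 20:00 has the highest traffic (req/s) (≈ 1400).

20:00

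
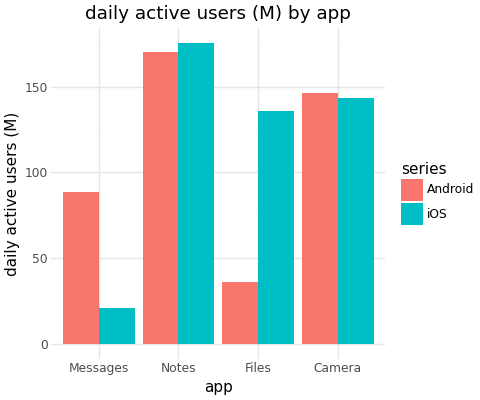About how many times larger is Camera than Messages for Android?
≈ 1.75×

Camera ≈ 140, Messages ≈ 80; 140/80 ≈ 1.75.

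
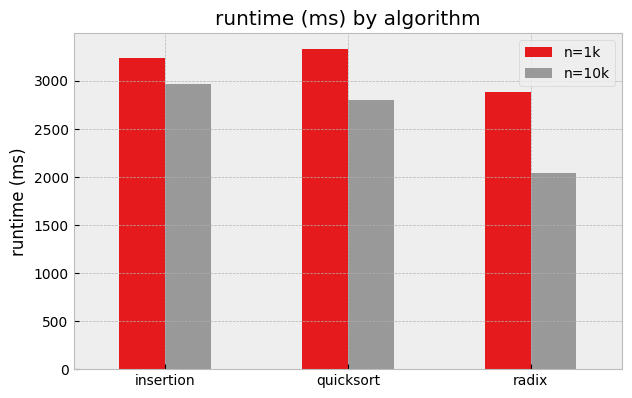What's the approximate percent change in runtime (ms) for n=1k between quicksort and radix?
quicksort ≈ 3500, radix ≈ 3000; (3000 − 3500) / 3500 ≈ -14.3%.

≈ -14.3%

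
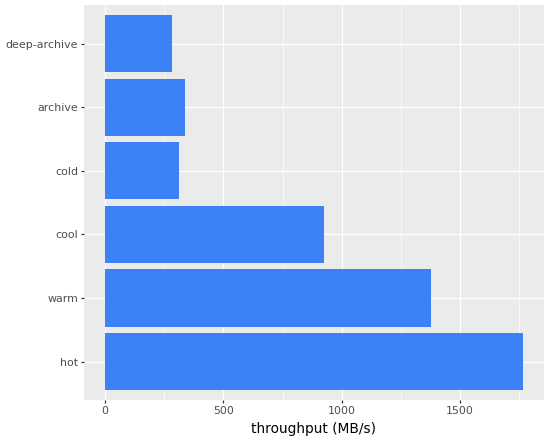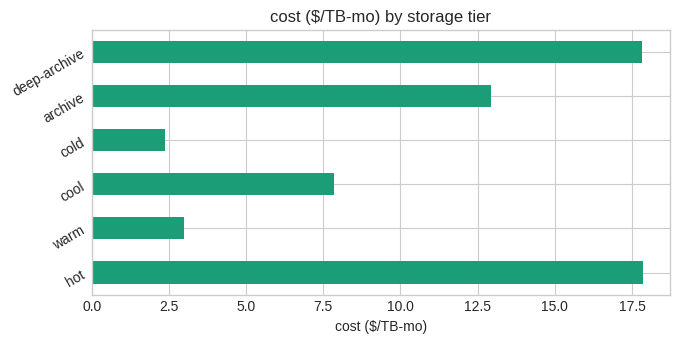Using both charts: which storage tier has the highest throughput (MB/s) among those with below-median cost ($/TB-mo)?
Chart 2 median cost ($/TB-mo) ≈ 10; below-median storage tiers: warm, cool, cold. Among those, warm has the highest throughput (MB/s) (≈ 1400).

warm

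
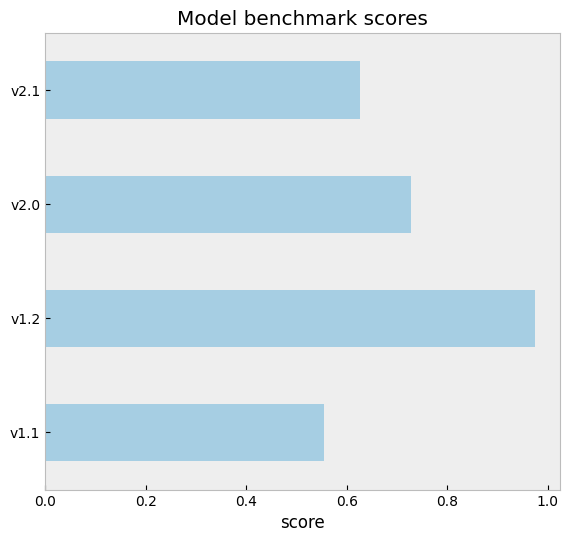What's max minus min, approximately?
Max v1.2 ≈ 1.0, min v1.1 ≈ 0.6; range ≈ 0.4.

≈ 0.4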